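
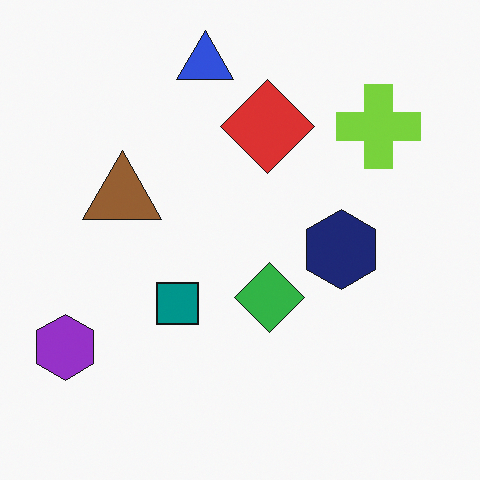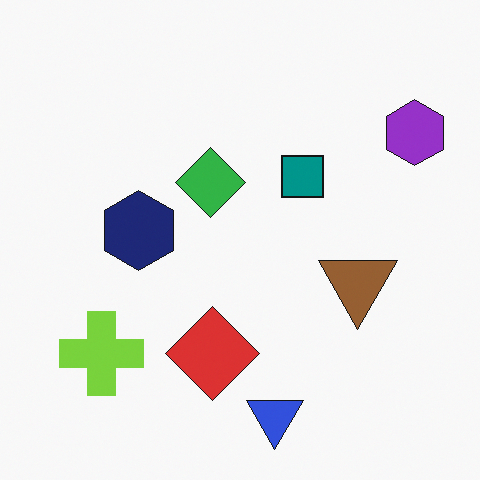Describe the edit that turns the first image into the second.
The transformation is: rotated 180°.

The purple hexagon sits in the bottom-left of the first image and the top-right of the second — consistent with a whole-image 180° rotation.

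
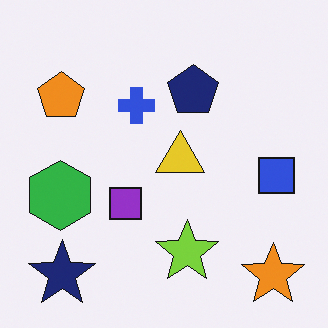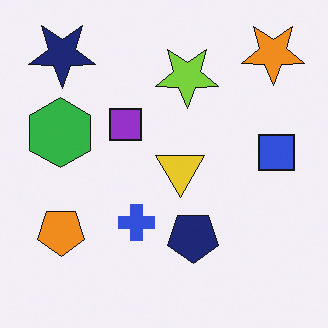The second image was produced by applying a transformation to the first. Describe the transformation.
The image was flipped vertically (top ↔ bottom).

The orange star is in the bottom-right of the first image and the top-right of the second — shapes on opposite sides of the horizontal midline have swapped in a mirror flip.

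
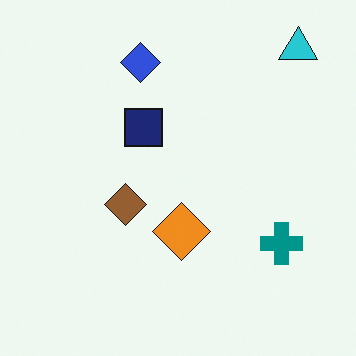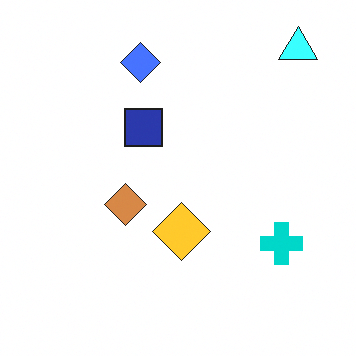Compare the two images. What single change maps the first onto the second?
The transformation is: brightened a lot.

Every pixel — background and shapes alike — is uniformly brightened.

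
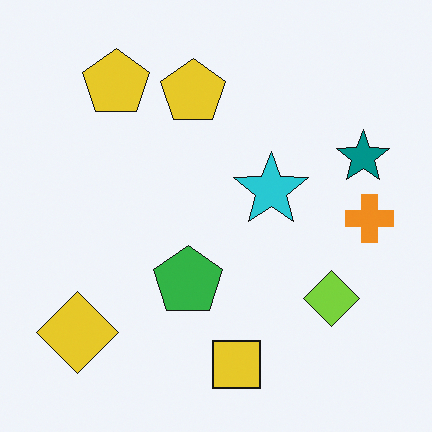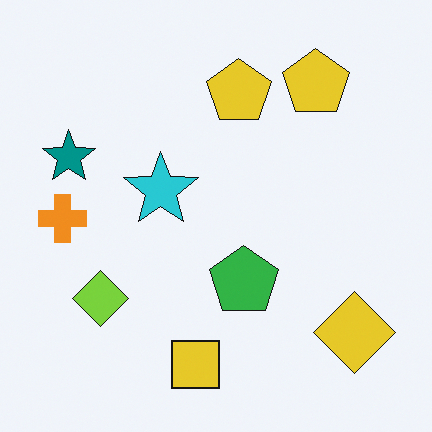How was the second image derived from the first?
The image was flipped horizontally (left ↔ right).

The orange cross is in the right of the first image and the left of the second — shapes on opposite sides of the vertical midline have swapped in a mirror flip.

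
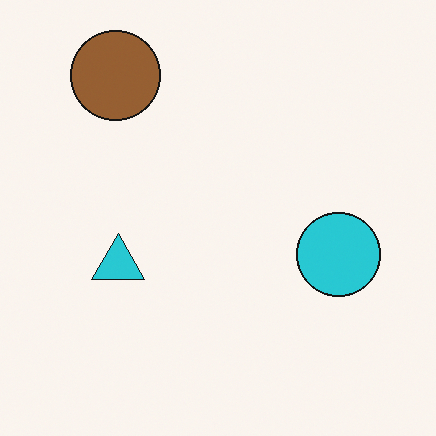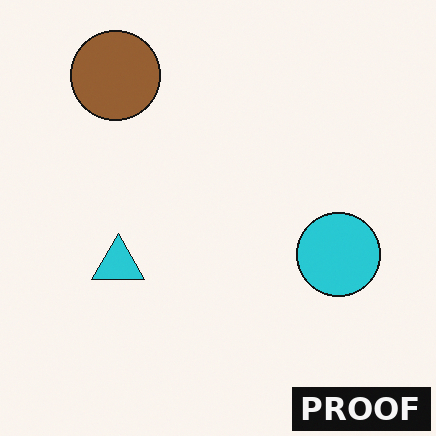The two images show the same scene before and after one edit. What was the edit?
The image was watermarked with the text "PROOF" in the lower-right corner.

A dark label reading "PROOF" appears in the lower-right corner.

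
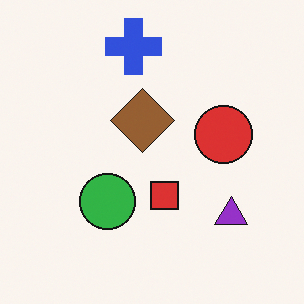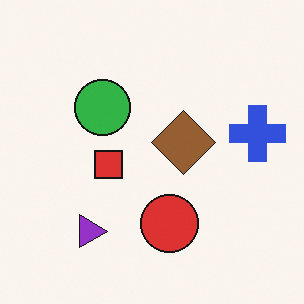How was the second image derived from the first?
It was rotated 90° clockwise.

The blue cross sits in the top of the first image and the right of the second — consistent with a whole-image 90° clockwise rotation.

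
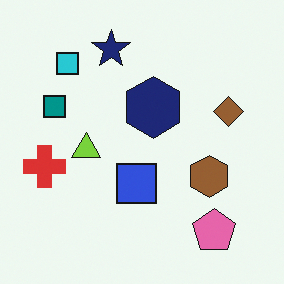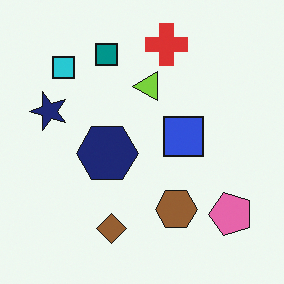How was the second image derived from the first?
The second image is the first transposed (reflected across the top-left ↔ bottom-right diagonal).

Shapes have swapped their row and column positions — what was in the top-right is now in the bottom-left — a diagonal reflection.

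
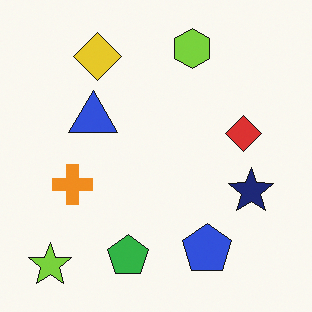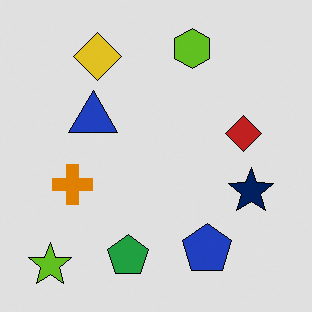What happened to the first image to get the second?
It was posterized to a reduced palette.

Each flat color has snapped to a coarser quantized level — most visibly, the near-white background has dropped to a flat grey.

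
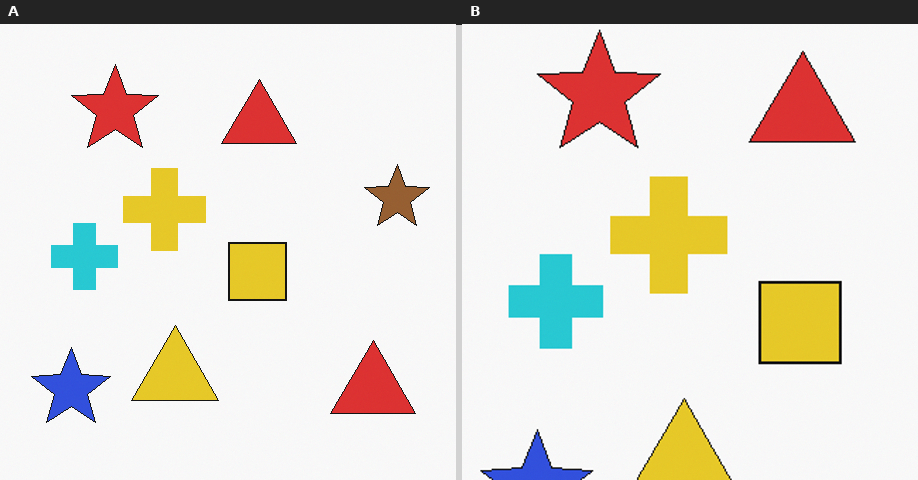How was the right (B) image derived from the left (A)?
This is the original image cropped slightly and scaled back up.

The visible shapes are larger and the field of view is narrower; shapes near the original edges may be partly or wholly outside the frame — a crop-and-rescale.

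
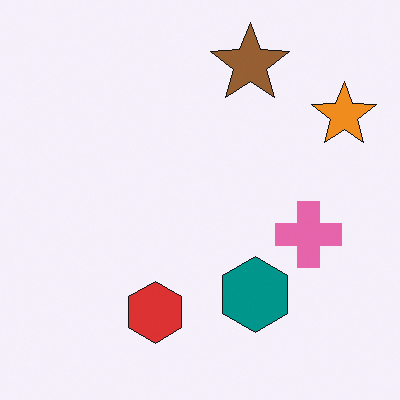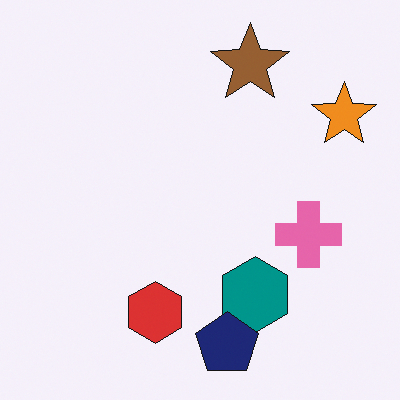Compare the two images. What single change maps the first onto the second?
The transformation is: overlaid with an additional navy pentagon.

A navy pentagon appears in the second image that is absent from the first.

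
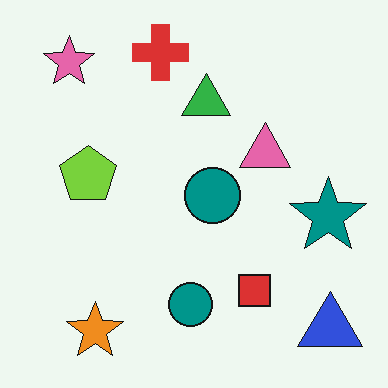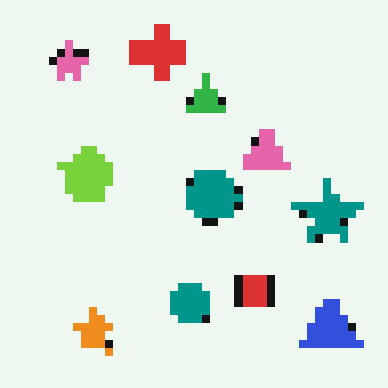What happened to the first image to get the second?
Pixelated into visible square blocks.

Shapes are reduced to large square blocks; fine edges and outlines are lost — a downscale-then-upscale (mosaic) effect.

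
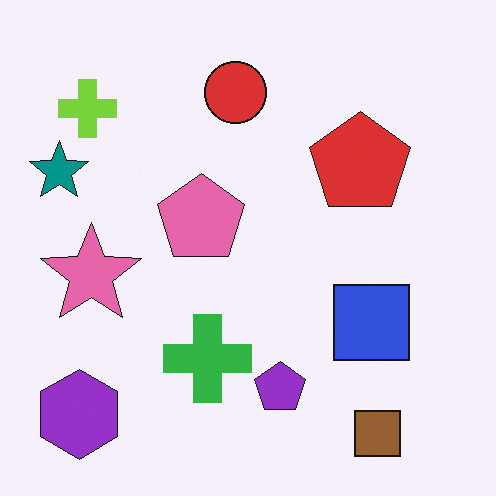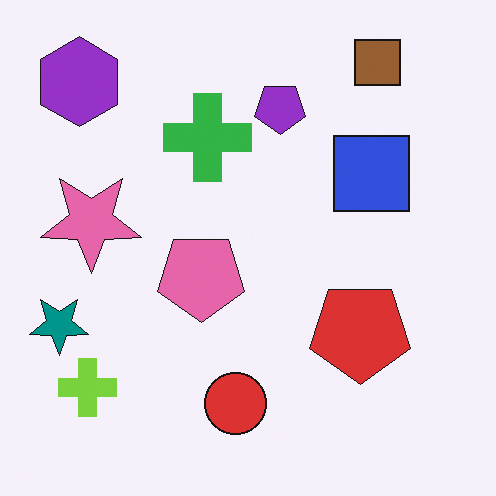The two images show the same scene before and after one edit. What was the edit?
It was flipped vertically (top ↔ bottom).

The brown square is in the bottom-right of the first image and the top-right of the second — shapes on opposite sides of the horizontal midline have swapped in a mirror flip.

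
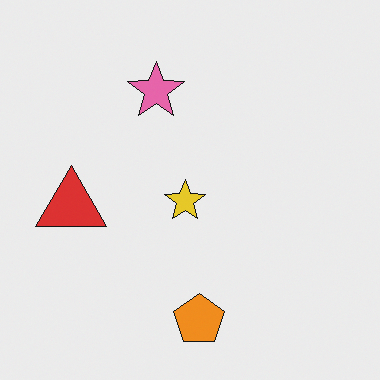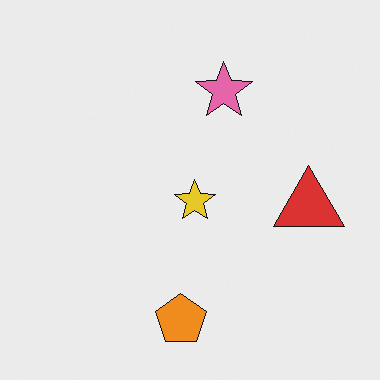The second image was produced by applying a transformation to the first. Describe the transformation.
The transformation is: flipped horizontally (left ↔ right).

The red triangle is in the left of the first image and the right of the second — shapes on opposite sides of the vertical midline have swapped in a mirror flip.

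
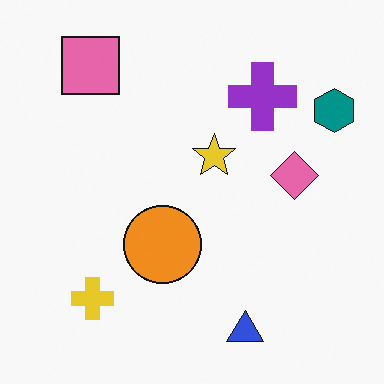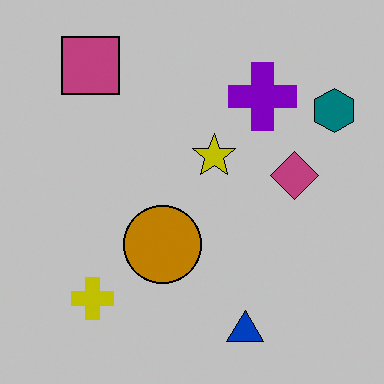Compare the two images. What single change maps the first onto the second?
The second image is the first heavily posterized to just a handful of flat colors.

Each flat color has snapped to a coarser quantized level — most visibly, the near-white background has dropped to a flat grey.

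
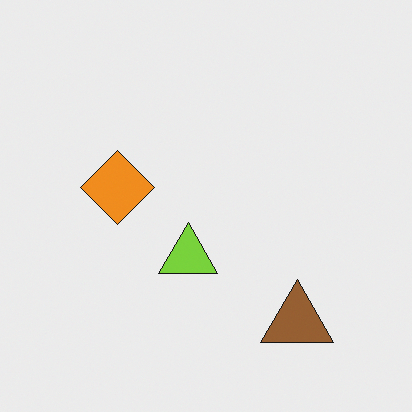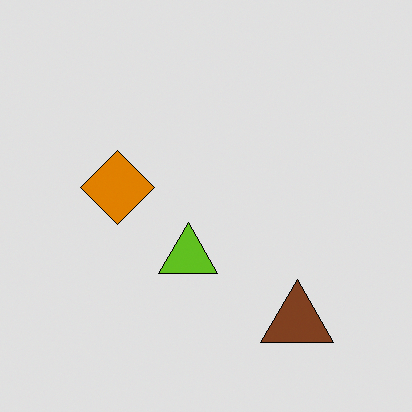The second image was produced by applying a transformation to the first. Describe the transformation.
This is the original image posterized to a reduced palette.

Each flat color has snapped to a coarser quantized level — most visibly, the near-white background has dropped to a flat grey.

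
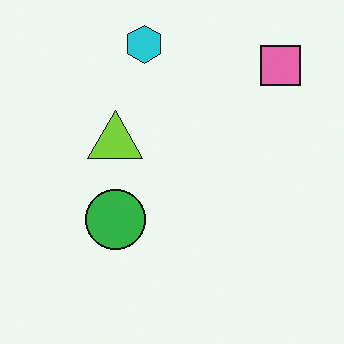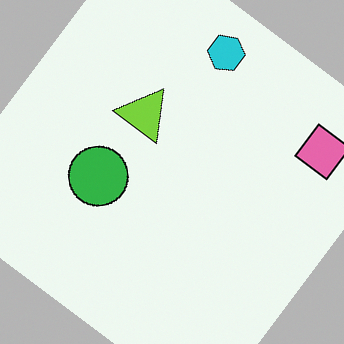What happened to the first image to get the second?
The transformation is: rotated clockwise by a large amount — several tens of degrees.

Every shape is tilted by the same angle and the image corners show triangular fill wedges — a whole-image rotation by a non-right angle.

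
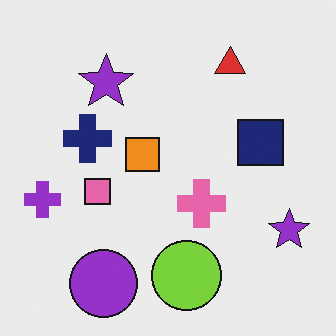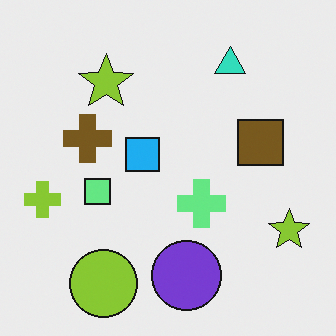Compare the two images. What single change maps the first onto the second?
Hue-shifted through roughly half the color wheel.

Every shape's color has rotated by the same amount around the hue wheel — a uniform hue shift.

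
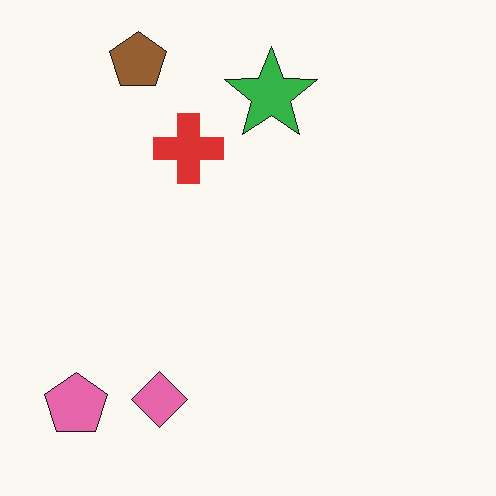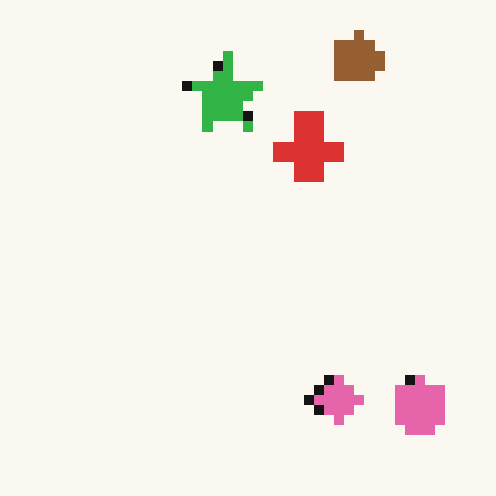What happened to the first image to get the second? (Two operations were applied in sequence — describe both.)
It was flipped horizontally (left ↔ right), then heavily pixelated into large blocks.

The pink pentagon is in the bottom-left of the first image and the bottom-right of the second — shapes on opposite sides of the vertical midline have swapped in a mirror flip. Shapes are reduced to large square blocks; fine edges and outlines are lost — a downscale-then-upscale (mosaic) effect.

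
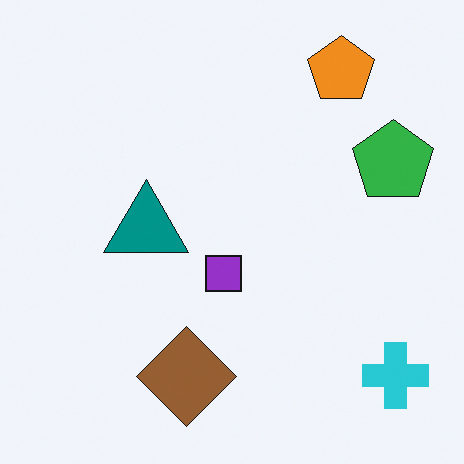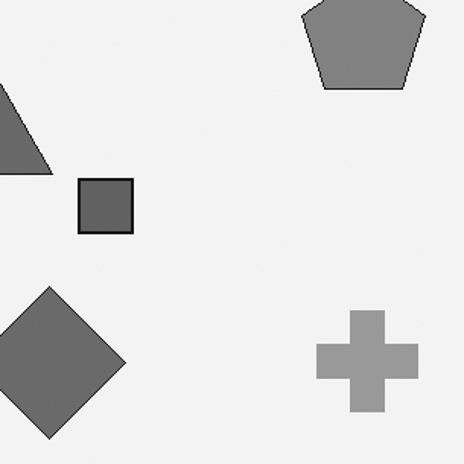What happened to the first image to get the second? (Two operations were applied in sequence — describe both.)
This is the original image converted to grayscale, then cropped to a modestly smaller region and rescaled.

All color is removed — every shape is now a shade of grey. The visible shapes are larger and the field of view is narrower; shapes near the original edges may be partly or wholly outside the frame — a crop-and-rescale.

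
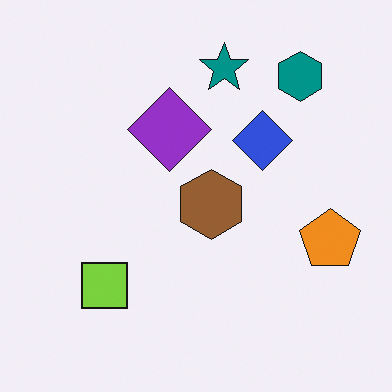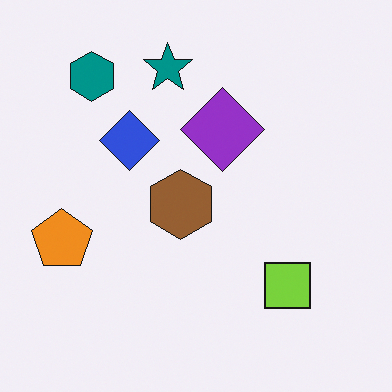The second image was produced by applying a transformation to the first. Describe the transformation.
It was flipped horizontally (left ↔ right).

The orange pentagon is in the right of the first image and the left of the second — shapes on opposite sides of the vertical midline have swapped in a mirror flip.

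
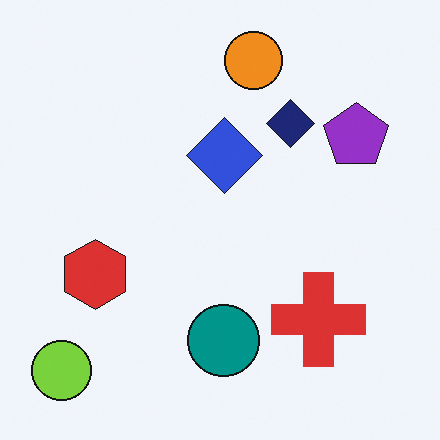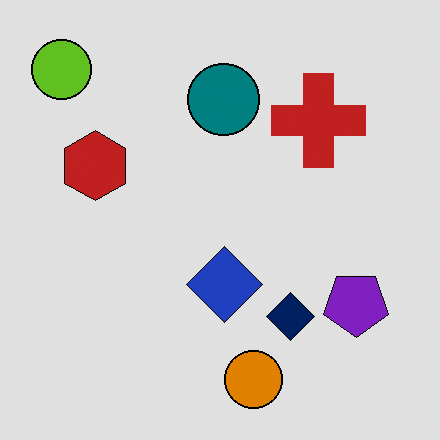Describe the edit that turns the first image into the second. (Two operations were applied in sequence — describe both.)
It was posterized to a reduced palette, then flipped vertically (top ↔ bottom).

Each flat color has snapped to a coarser quantized level — most visibly, the near-white background has dropped to a flat grey. The orange circle is in the top of the first image and the bottom of the second — shapes on opposite sides of the horizontal midline have swapped in a mirror flip.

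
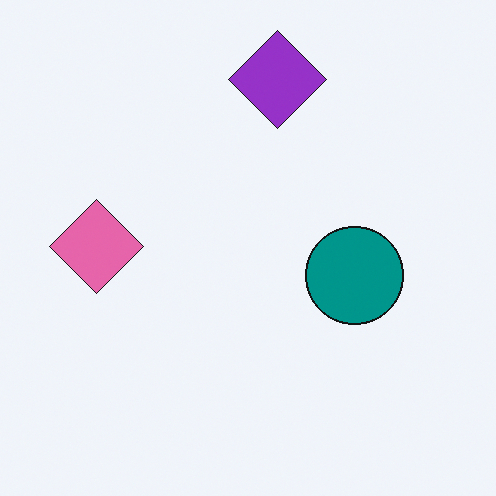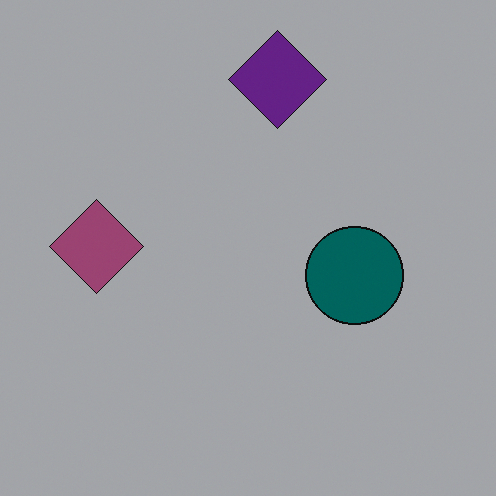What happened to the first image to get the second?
The image was darkened a lot.

Every pixel — background and shapes alike — is uniformly darkened.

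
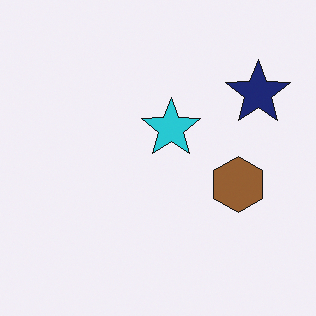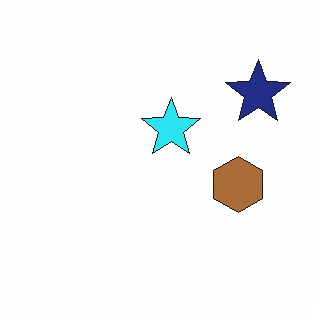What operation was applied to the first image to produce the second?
The second image is the first brightened a little.

Every pixel — background and shapes alike — is uniformly brightened.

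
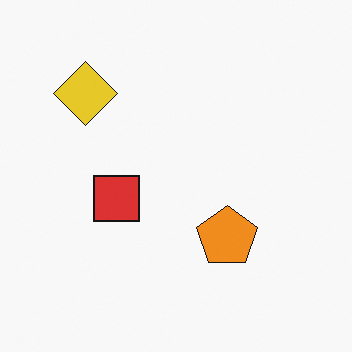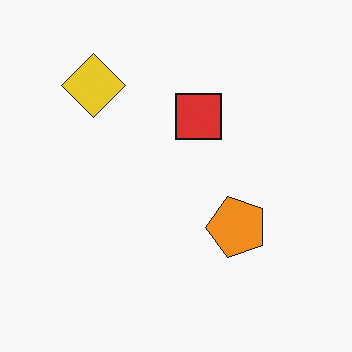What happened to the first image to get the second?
Transposed (reflected across the top-left ↔ bottom-right diagonal).

Shapes have swapped their row and column positions — what was in the top-right is now in the bottom-left — a diagonal reflection.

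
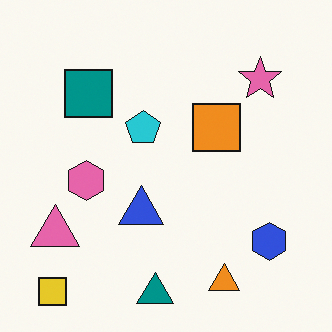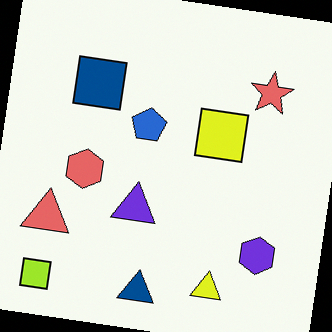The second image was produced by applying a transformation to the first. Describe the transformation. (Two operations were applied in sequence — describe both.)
The transformation is: hue-shifted slightly, then rotated clockwise by a slight angle.

Every shape's color has rotated by the same amount around the hue wheel — a uniform hue shift. Every shape is tilted by the same angle and the image corners show triangular fill wedges — a whole-image rotation by a non-right angle.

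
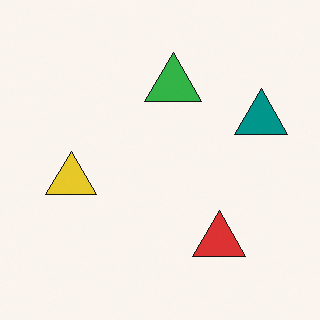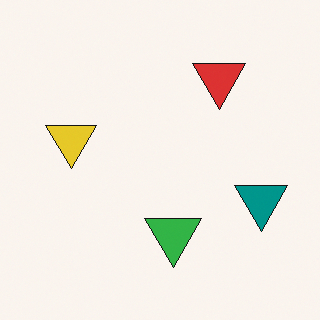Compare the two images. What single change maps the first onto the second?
Flipped vertically (top ↔ bottom).

The red triangle is in the bottom-right of the first image and the top-right of the second — shapes on opposite sides of the horizontal midline have swapped in a mirror flip.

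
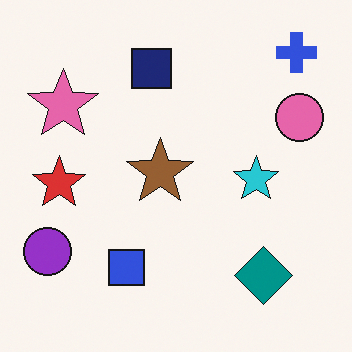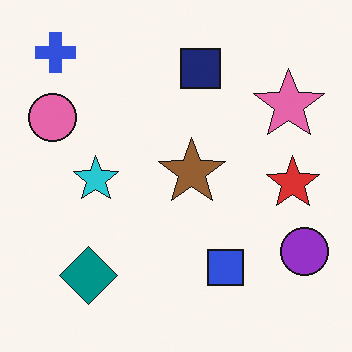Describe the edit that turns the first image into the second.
The image was flipped horizontally (left ↔ right).

The purple circle is in the bottom-left of the first image and the bottom-right of the second — shapes on opposite sides of the vertical midline have swapped in a mirror flip.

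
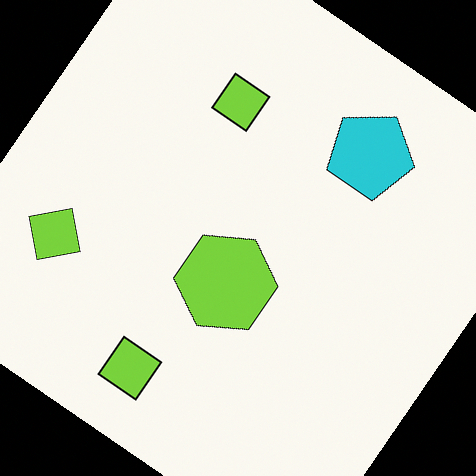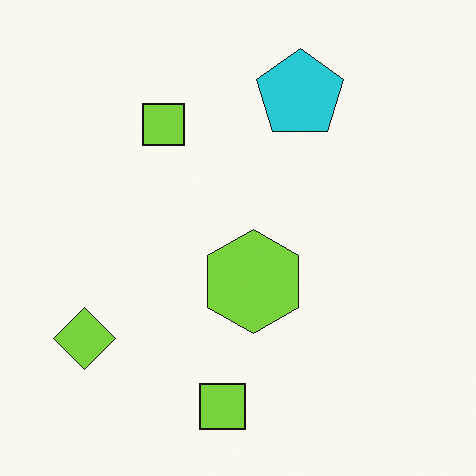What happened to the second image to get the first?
It was rotated clockwise by a large amount — several tens of degrees.

Every shape is tilted by the same angle and the image corners show triangular fill wedges — a whole-image rotation by a non-right angle.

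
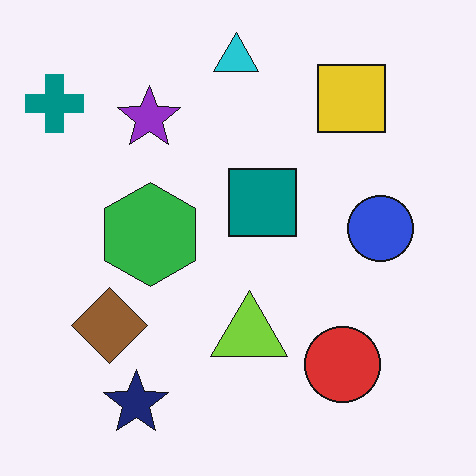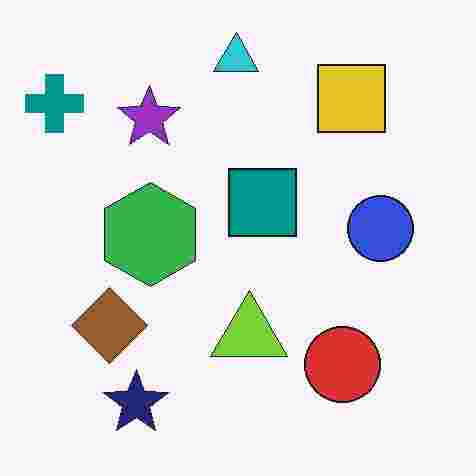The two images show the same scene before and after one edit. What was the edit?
Degraded with heavy JPEG compression.

Blocky 8×8 compression artifacts appear around shape edges and the flat background shows ringing — characteristic JPEG degradation.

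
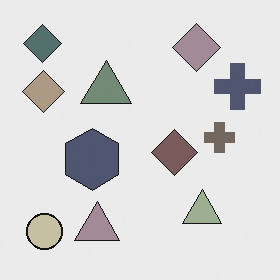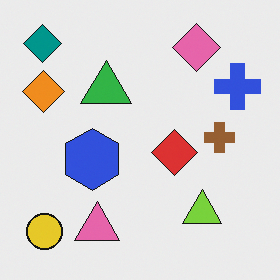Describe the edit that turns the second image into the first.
The image was made much more muted (saturation change).

All colors are more muted and greyish — a global saturation change.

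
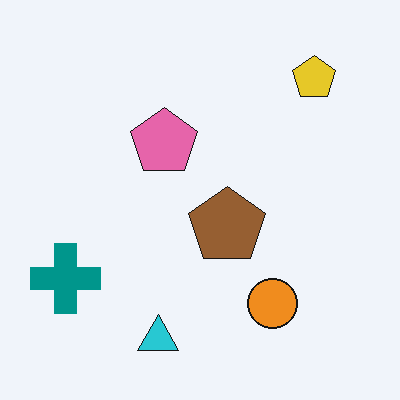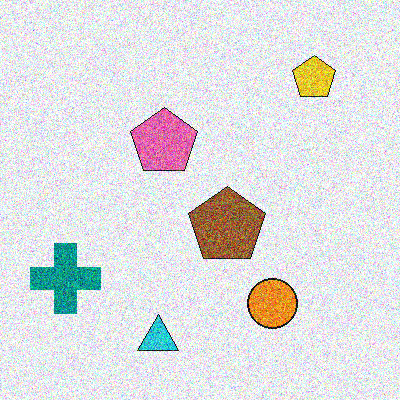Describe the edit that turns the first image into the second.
This is the original image degraded with heavy additive noise.

Random speckle covers the whole image, including the flat background.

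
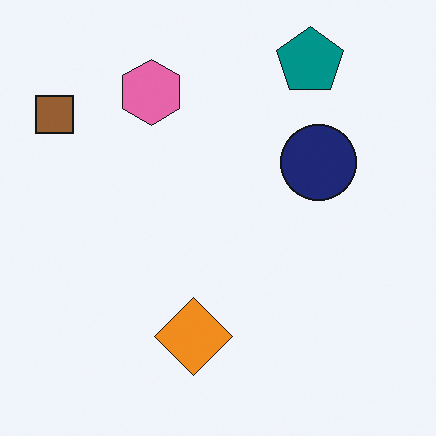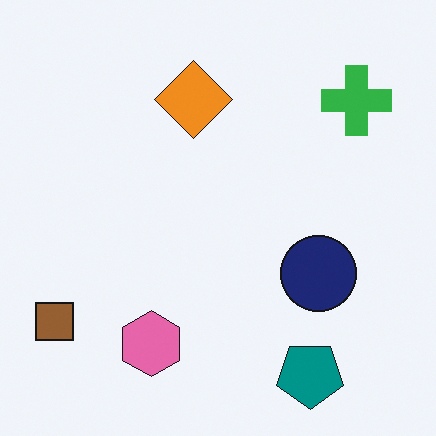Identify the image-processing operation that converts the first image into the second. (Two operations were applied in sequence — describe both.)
The image was flipped vertically (top ↔ bottom), then overlaid with an additional green cross.

The teal pentagon is in the top-right of the first image and the bottom-right of the second — shapes on opposite sides of the horizontal midline have swapped in a mirror flip. A green cross appears in the second image that is absent from the first.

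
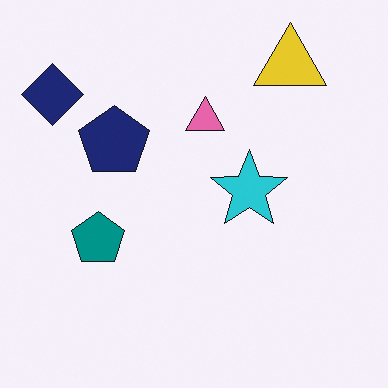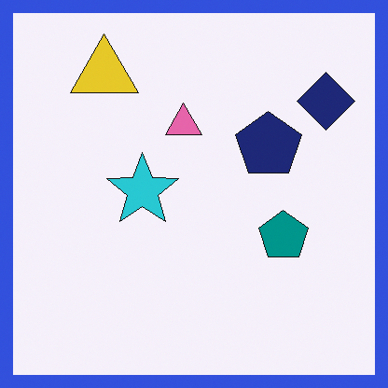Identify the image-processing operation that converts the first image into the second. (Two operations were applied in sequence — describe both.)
The image was flipped horizontally (left ↔ right), then framed with a blue border.

The navy diamond is in the top-left of the first image and the top-right of the second — shapes on opposite sides of the vertical midline have swapped in a mirror flip. A solid blue frame runs around the edge of the second image, with the content slightly shrunk inside it.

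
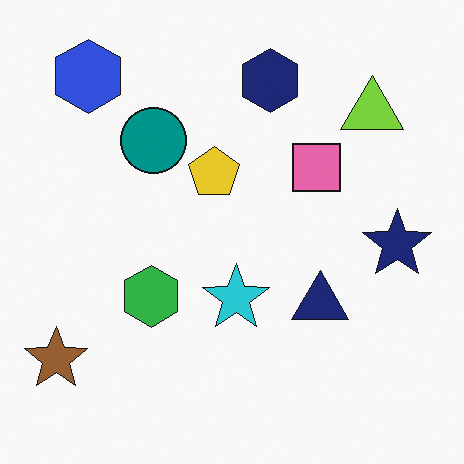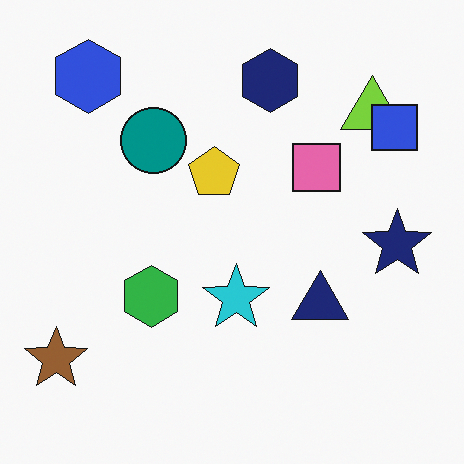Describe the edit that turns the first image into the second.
The transformation is: overlaid with an additional blue square.

A blue square appears in the second image that is absent from the first.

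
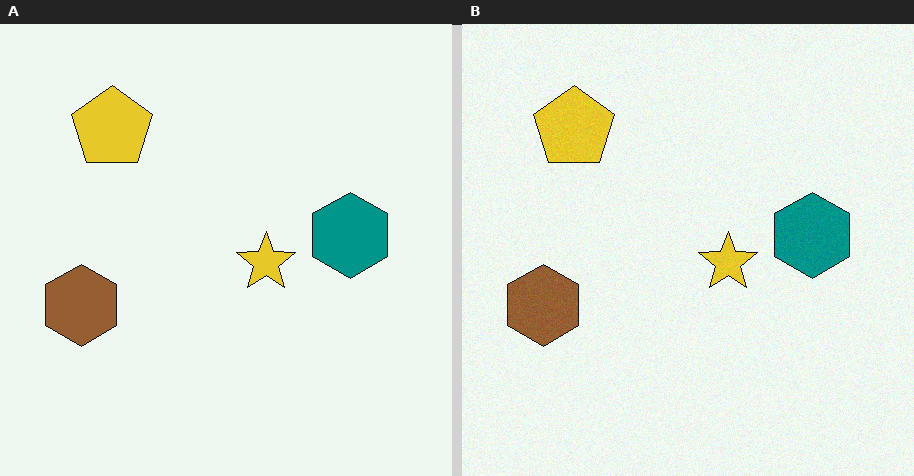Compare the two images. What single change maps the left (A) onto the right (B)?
The transformation is: degraded with light additive noise.

Random speckle covers the whole image, including the flat background.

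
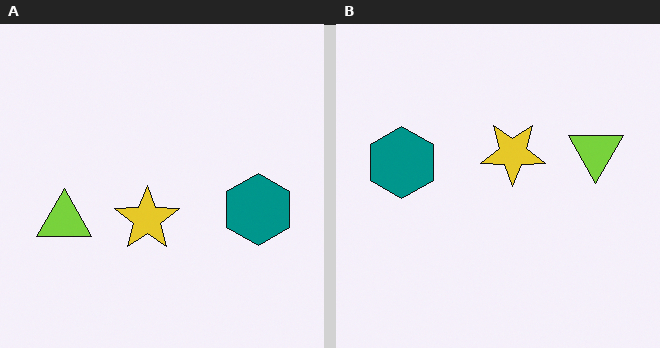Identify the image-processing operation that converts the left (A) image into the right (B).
The image was rotated 180°.

The lime triangle sits in the left of the left (A) image and the right of the right (B) — consistent with a whole-image 180° rotation.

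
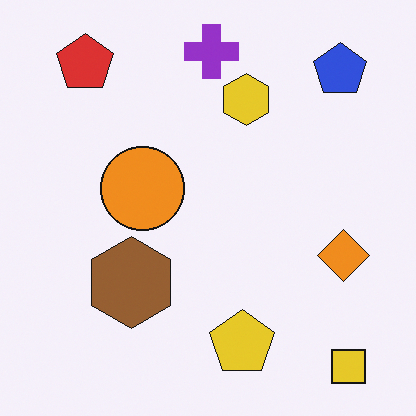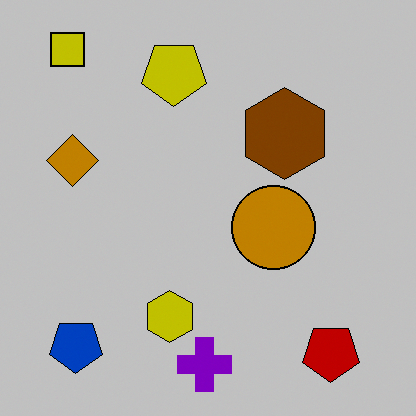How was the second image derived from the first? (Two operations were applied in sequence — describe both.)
The image was aggressively posterized, then rotated 180°.

Each flat color has snapped to a coarser quantized level — most visibly, the near-white background has dropped to a flat grey. The yellow square sits in the bottom-right of the first image and the top-left of the second — consistent with a whole-image 180° rotation.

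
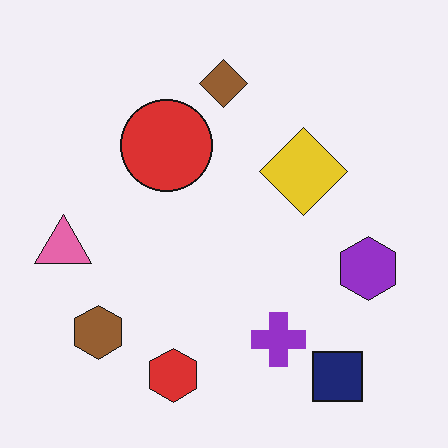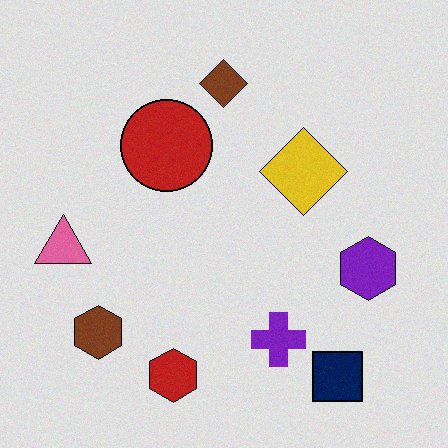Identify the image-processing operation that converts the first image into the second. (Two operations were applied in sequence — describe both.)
This is the original image moderately posterized, then degraded with subtle gaussian noise.

Each flat color has snapped to a coarser quantized level — most visibly, the near-white background has dropped to a flat grey. Random speckle covers the whole image, including the flat background.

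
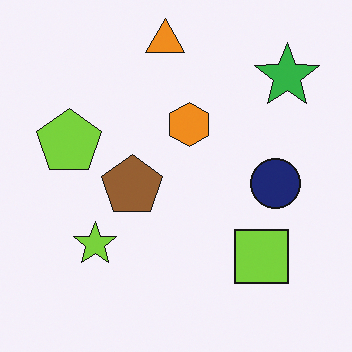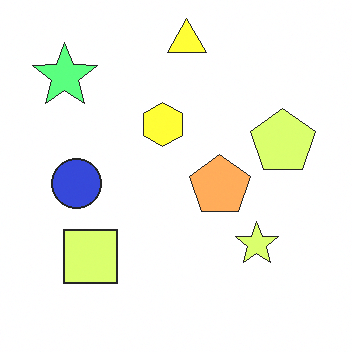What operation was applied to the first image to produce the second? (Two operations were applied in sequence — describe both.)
Noticeably brightened, then flipped horizontally (left ↔ right).

Every pixel — background and shapes alike — is uniformly brightened. The green star is in the top-right of the first image and the top-left of the second — shapes on opposite sides of the vertical midline have swapped in a mirror flip.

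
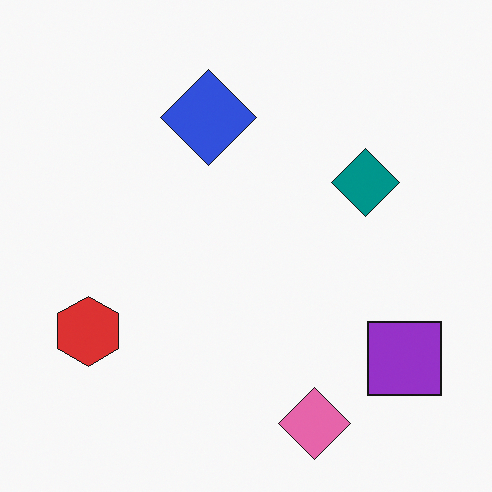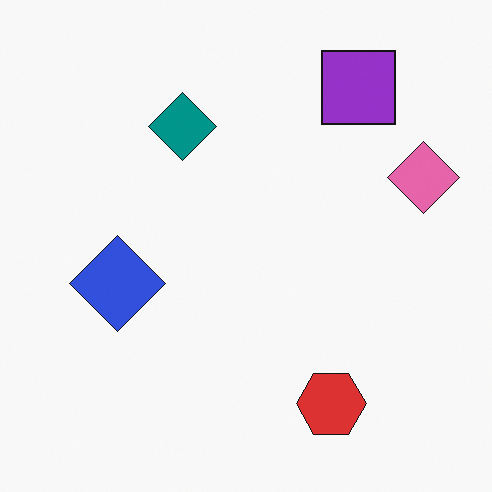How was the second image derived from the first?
It was rotated 90° counter-clockwise.

The purple square sits in the bottom-right of the first image and the top-right of the second — consistent with a whole-image 90° counter-clockwise rotation.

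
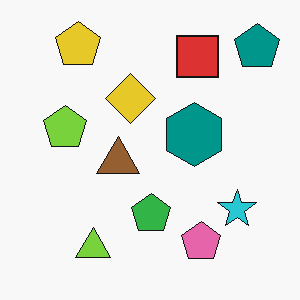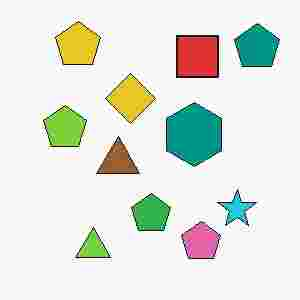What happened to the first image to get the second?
Degraded with heavy JPEG compression.

Blocky 8×8 compression artifacts appear around shape edges and the flat background shows ringing — characteristic JPEG degradation.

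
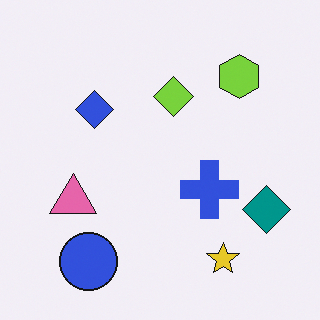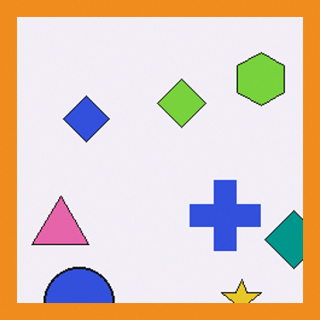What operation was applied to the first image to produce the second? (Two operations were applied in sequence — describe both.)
The transformation is: cropped slightly and scaled back up, then framed with a orange border.

The visible shapes are larger and the field of view is narrower; shapes near the original edges may be partly or wholly outside the frame — a crop-and-rescale. A solid orange frame runs around the edge of the second image, with the content slightly shrunk inside it.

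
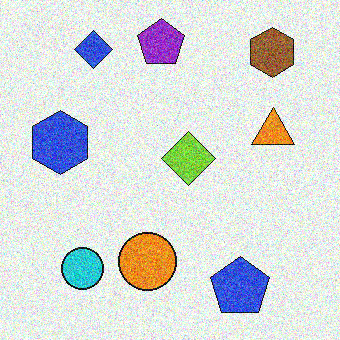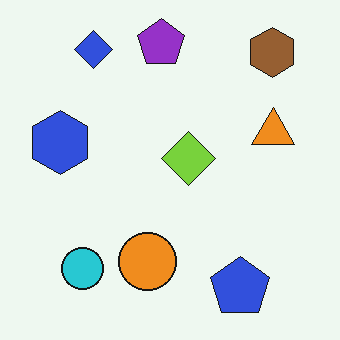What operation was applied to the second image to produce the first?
The transformation is: degraded with heavy additive noise.

Random speckle covers the whole image, including the flat background.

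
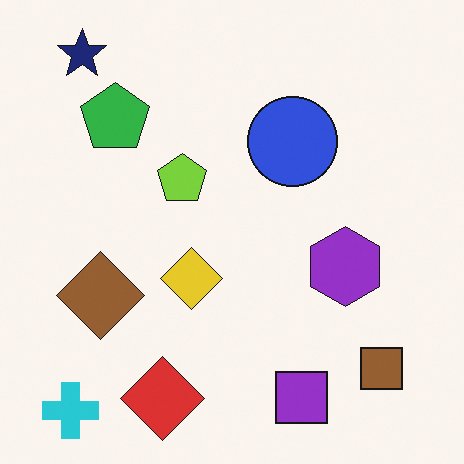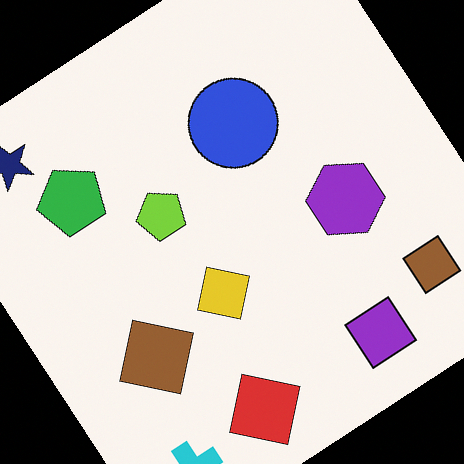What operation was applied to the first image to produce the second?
The image was rotated counter-clockwise by a large amount — several tens of degrees.

Every shape is tilted by the same angle and the image corners show triangular fill wedges — a whole-image rotation by a non-right angle.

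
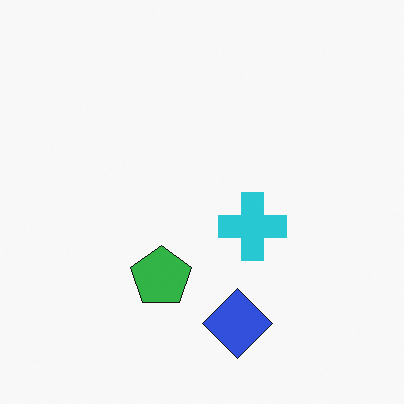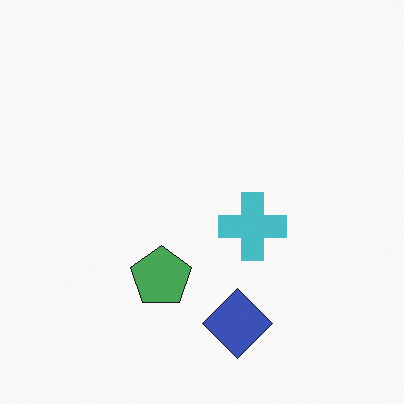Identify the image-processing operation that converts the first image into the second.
This is the original image slightly desaturated.

All colors are more muted and greyish — a global saturation change.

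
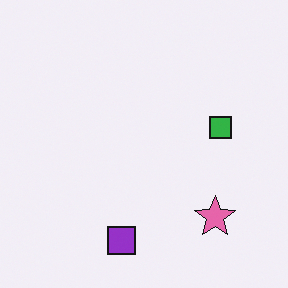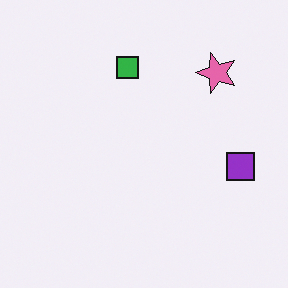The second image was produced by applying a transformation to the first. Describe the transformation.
The second image is the first rotated 90° counter-clockwise.

The pink star sits in the bottom-right of the first image and the top-right of the second — consistent with a whole-image 90° counter-clockwise rotation.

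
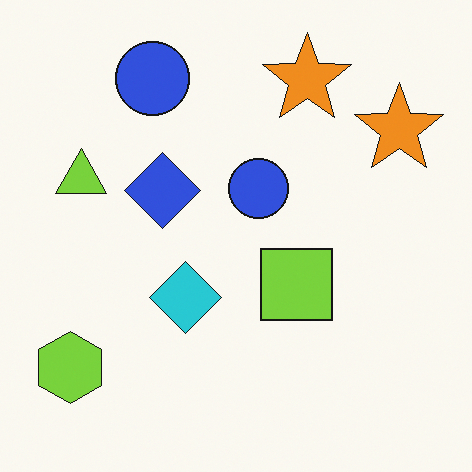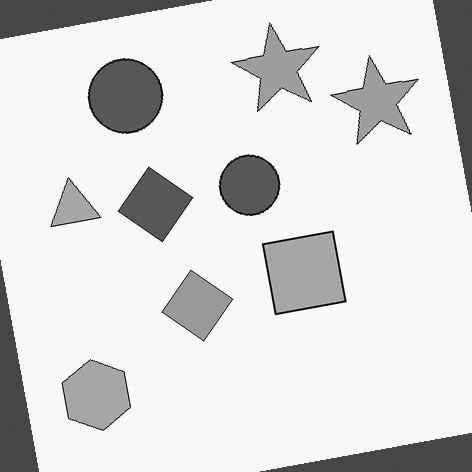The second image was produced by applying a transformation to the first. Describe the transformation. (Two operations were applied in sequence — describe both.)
This is the original image converted to grayscale, then rotated counter-clockwise by a few degrees.

All color is removed — every shape is now a shade of grey. Every shape is tilted by the same angle and the image corners show triangular fill wedges — a whole-image rotation by a non-right angle.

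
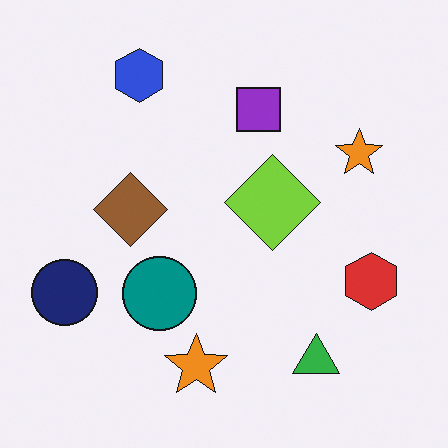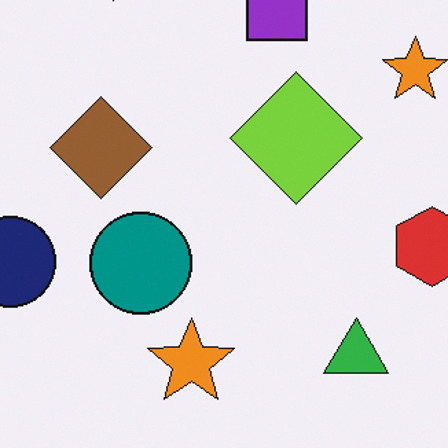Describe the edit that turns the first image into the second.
The second image is the first cropped to a modestly smaller region and rescaled.

The visible shapes are larger and the field of view is narrower; shapes near the original edges may be partly or wholly outside the frame — a crop-and-rescale.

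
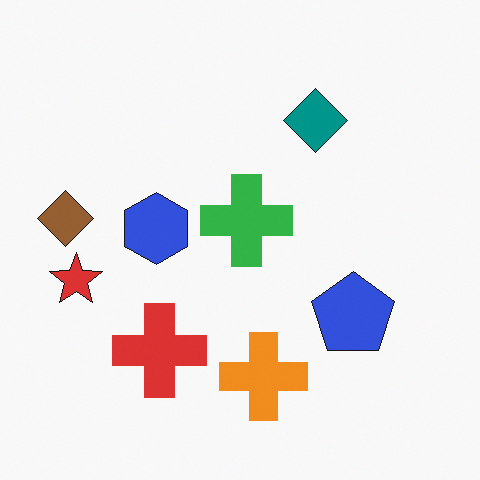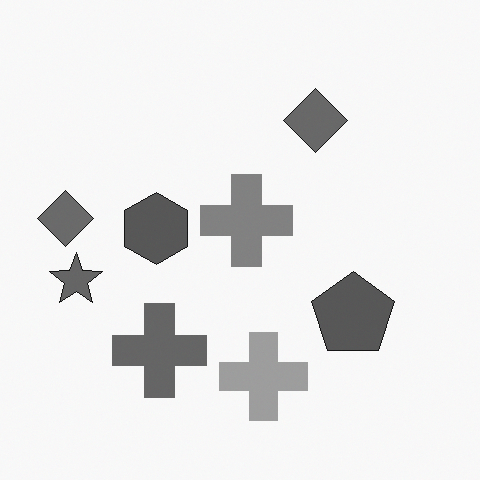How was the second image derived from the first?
The image was converted to grayscale.

All color is removed — every shape is now a shade of grey.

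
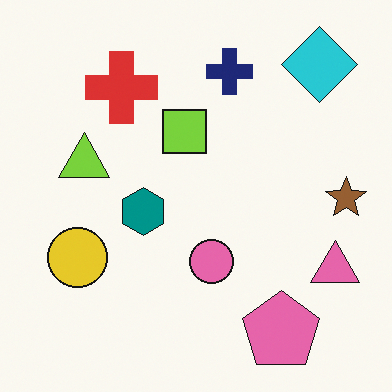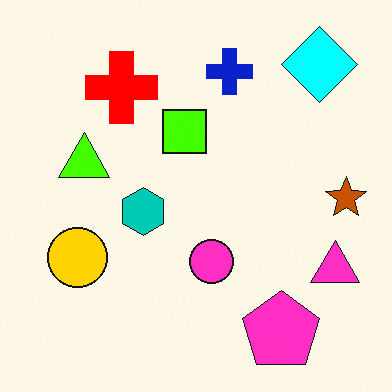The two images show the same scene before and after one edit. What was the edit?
The image was made much more vivid (saturation change).

All colors are more vivid — a global saturation change.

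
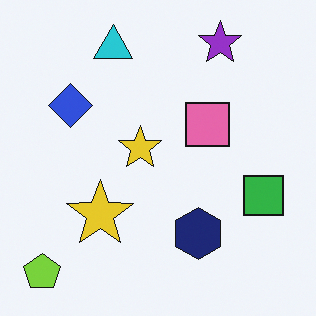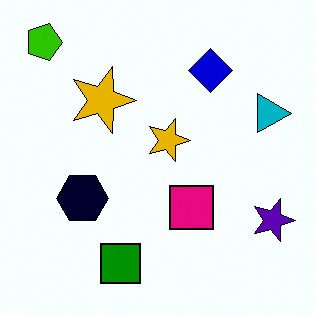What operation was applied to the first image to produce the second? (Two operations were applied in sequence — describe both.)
Boosted in contrast, then rotated 90° clockwise.

Tones are pushed away from mid-grey across the whole image — a global contrast change. The lime pentagon sits in the bottom-left of the first image and the top-left of the second — consistent with a whole-image 90° clockwise rotation.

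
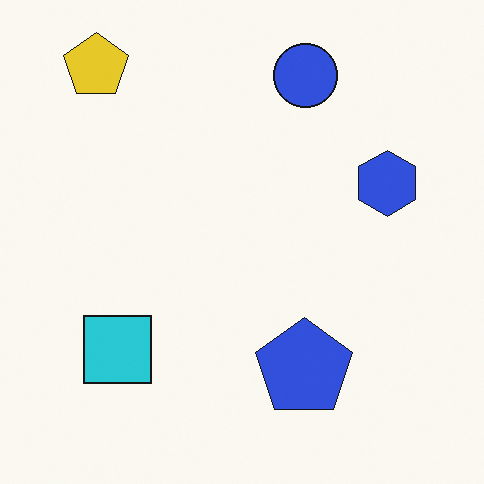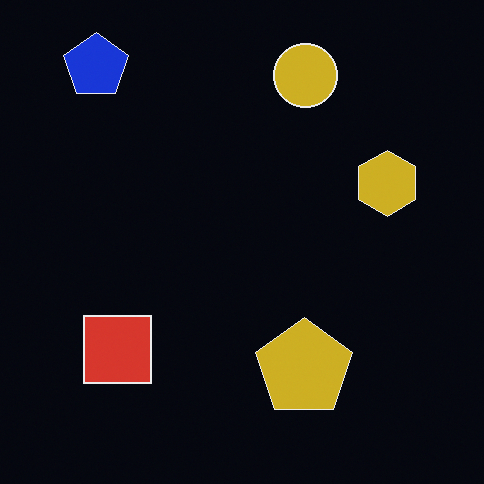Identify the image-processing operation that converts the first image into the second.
The transformation is: color-inverted (negative).

The light background has become dark and every shape's color is its complement — a photographic negative.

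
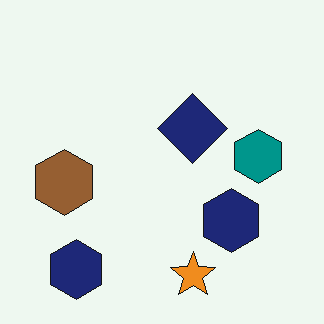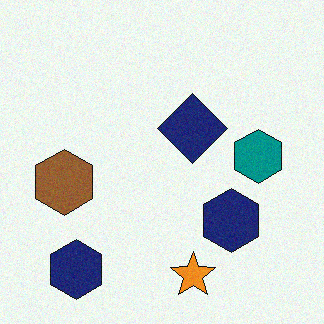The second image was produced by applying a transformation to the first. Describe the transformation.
The second image is the first degraded with light additive noise.

Random speckle covers the whole image, including the flat background.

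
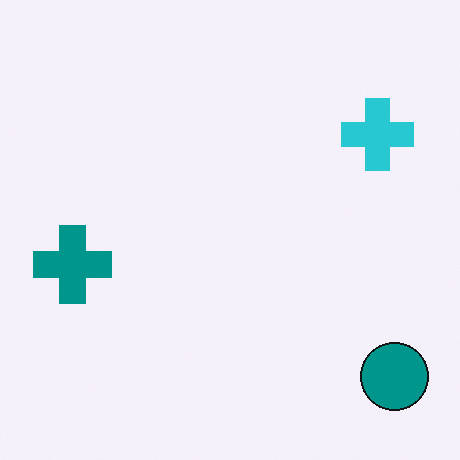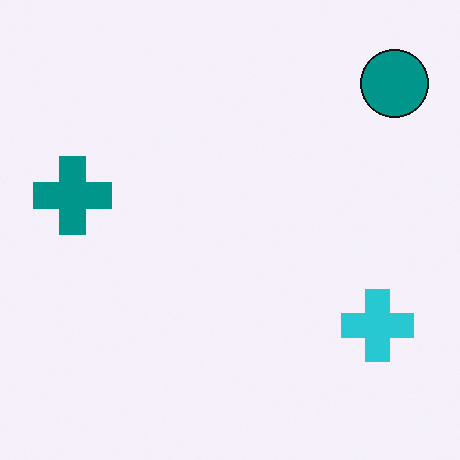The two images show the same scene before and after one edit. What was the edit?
The second image is the first flipped vertically (top ↔ bottom).

The teal circle is in the bottom-right of the first image and the top-right of the second — shapes on opposite sides of the horizontal midline have swapped in a mirror flip.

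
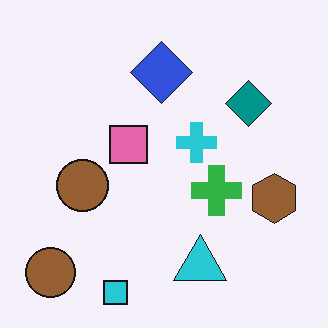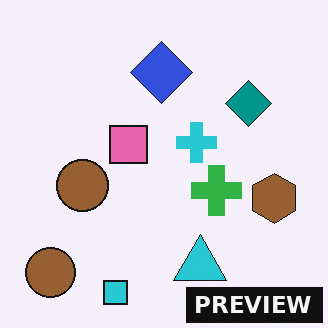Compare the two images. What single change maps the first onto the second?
It was watermarked with the text "PREVIEW" in the lower-right corner.

A dark label reading "PREVIEW" appears in the lower-right corner.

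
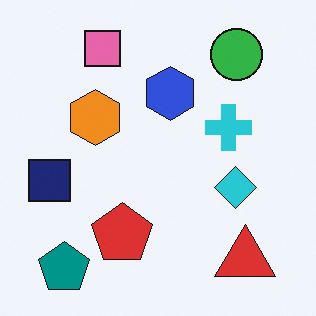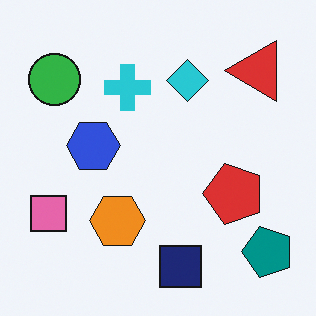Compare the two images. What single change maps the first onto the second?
The second image is the first rotated 90° counter-clockwise.

The teal pentagon sits in the bottom-left of the first image and the bottom-right of the second — consistent with a whole-image 90° counter-clockwise rotation.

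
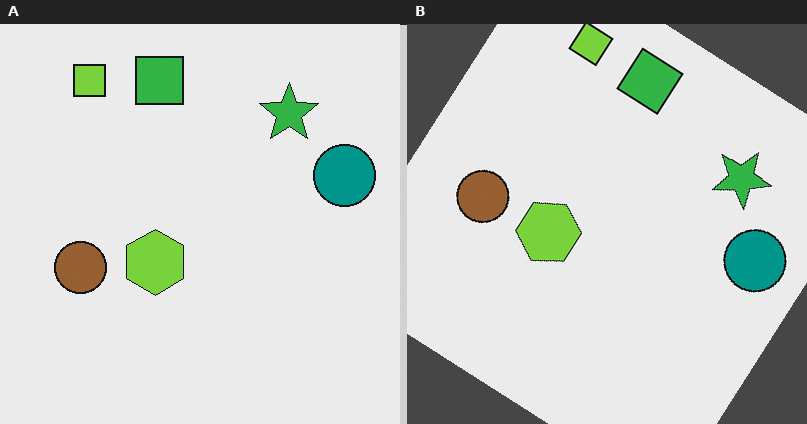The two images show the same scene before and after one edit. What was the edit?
The image was rotated clockwise by a large amount — several tens of degrees.

Every shape is tilted by the same angle and the image corners show triangular fill wedges — a whole-image rotation by a non-right angle.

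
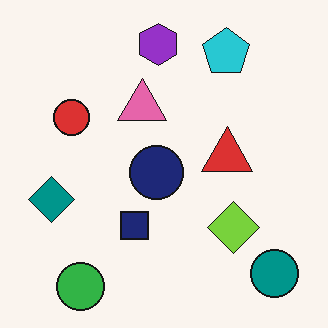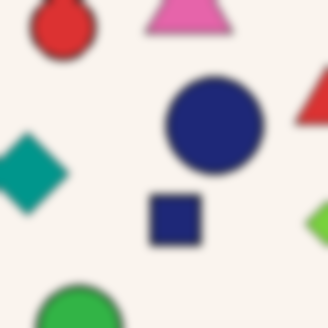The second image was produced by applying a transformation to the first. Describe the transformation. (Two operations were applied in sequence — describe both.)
Cropped tightly and scaled back up, then noticeably gaussian-blurred.

The visible shapes are larger and the field of view is narrower; shapes near the original edges may be partly or wholly outside the frame — a crop-and-rescale. Shape edges and outlines are uniformly softened across the whole image.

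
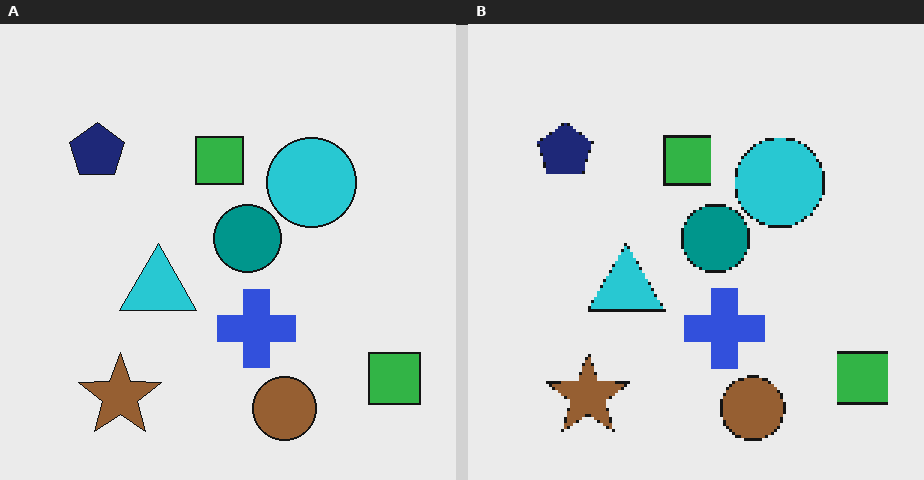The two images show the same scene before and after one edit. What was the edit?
The transformation is: lightly pixelated (a mild mosaic effect).

Shapes are reduced to large square blocks; fine edges and outlines are lost — a downscale-then-upscale (mosaic) effect.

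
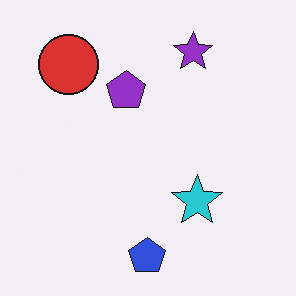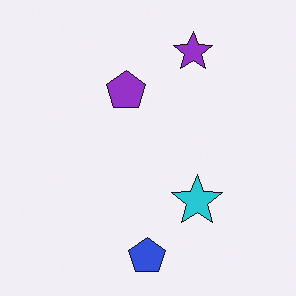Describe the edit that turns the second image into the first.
The image was overlaid with an additional red circle.

A red circle appears in the first image that is absent from the second.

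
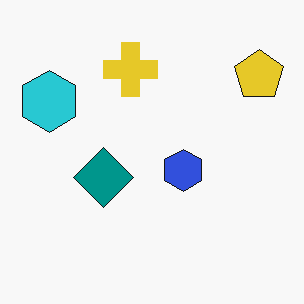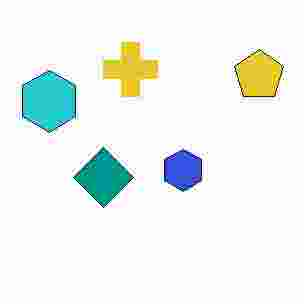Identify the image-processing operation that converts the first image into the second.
This is the original image degraded with heavy JPEG compression.

Blocky 8×8 compression artifacts appear around shape edges and the flat background shows ringing — characteristic JPEG degradation.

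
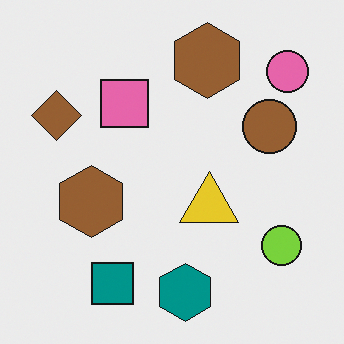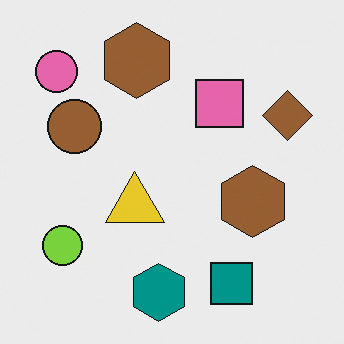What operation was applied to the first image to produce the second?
The second image is the first flipped horizontally (left ↔ right).

The brown diamond is in the left of the first image and the right of the second — shapes on opposite sides of the vertical midline have swapped in a mirror flip.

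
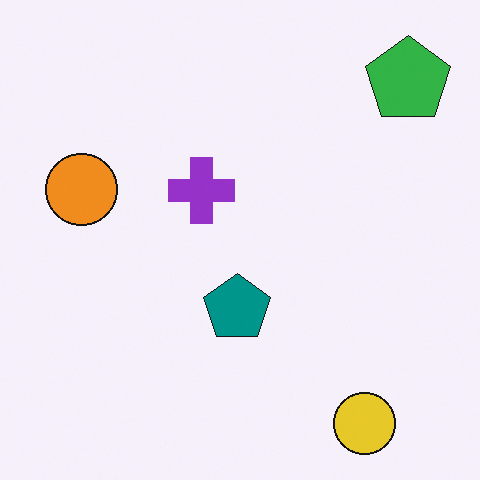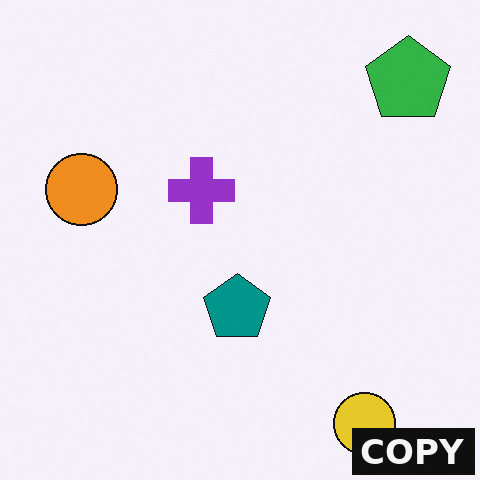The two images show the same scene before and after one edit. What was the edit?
Watermarked with the text "COPY" in the lower-right corner.

A dark label reading "COPY" appears in the lower-right corner.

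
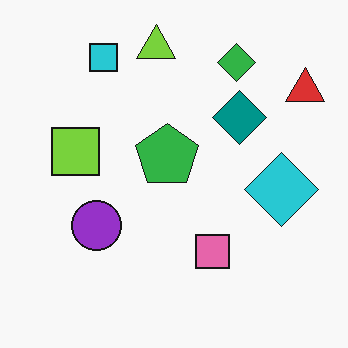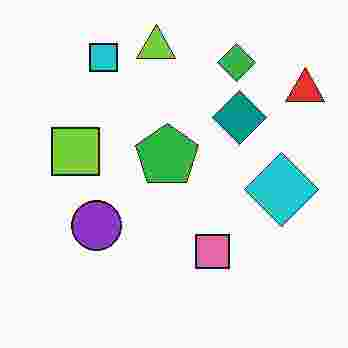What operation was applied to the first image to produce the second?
The second image is the first heavily JPEG-compressed with obvious blocking artifacts.

Blocky 8×8 compression artifacts appear around shape edges and the flat background shows ringing — characteristic JPEG degradation.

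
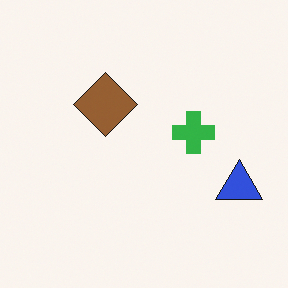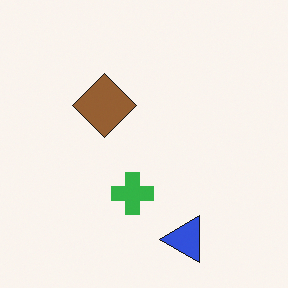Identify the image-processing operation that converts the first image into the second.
The second image is the first transposed (reflected across the top-left ↔ bottom-right diagonal).

Shapes have swapped their row and column positions — what was in the top-right is now in the bottom-left — a diagonal reflection.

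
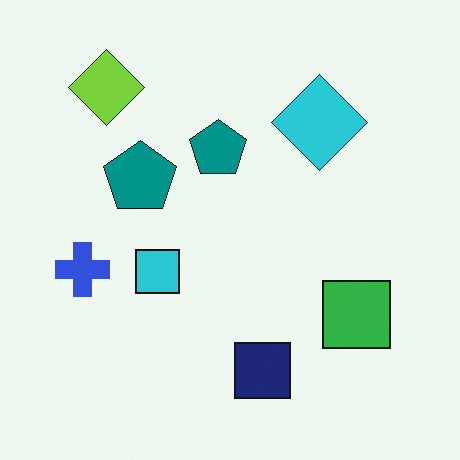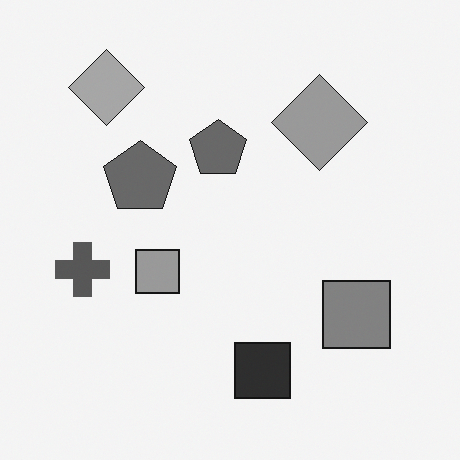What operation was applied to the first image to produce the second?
Converted to grayscale.

All color is removed — every shape is now a shade of grey.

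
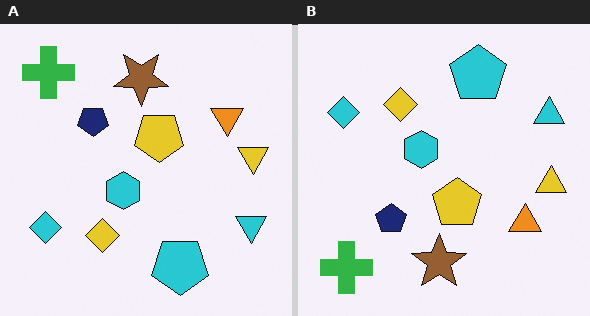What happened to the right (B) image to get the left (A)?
This is the original image flipped vertically (top ↔ bottom).

The green cross is in the bottom-left of the right (B) image and the top-left of the left (A) — shapes on opposite sides of the horizontal midline have swapped in a mirror flip.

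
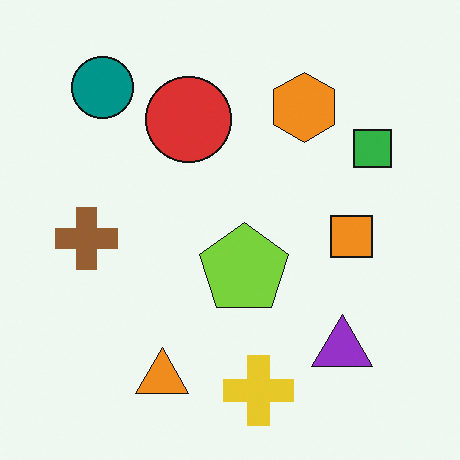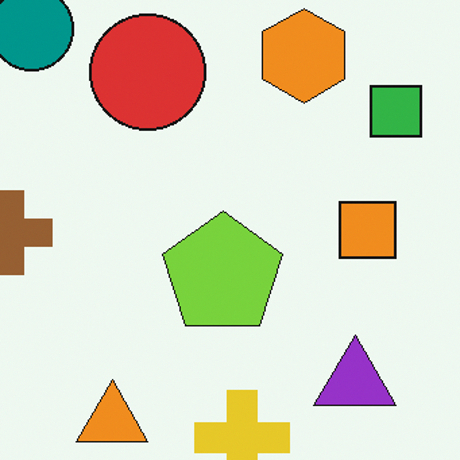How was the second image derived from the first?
This is the original image cropped to a modestly smaller region and rescaled.

The visible shapes are larger and the field of view is narrower; shapes near the original edges may be partly or wholly outside the frame — a crop-and-rescale.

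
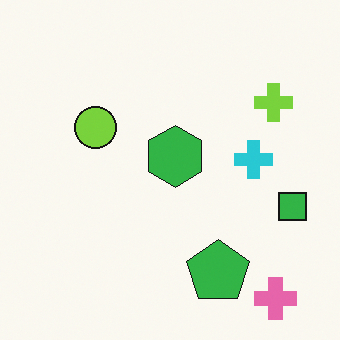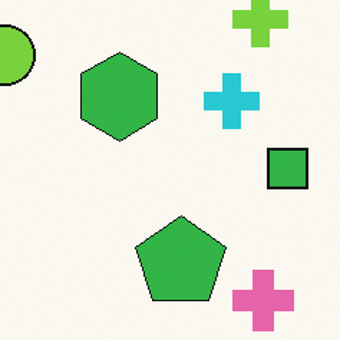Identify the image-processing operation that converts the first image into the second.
This is the original image cropped slightly and scaled back up.

The visible shapes are larger and the field of view is narrower; shapes near the original edges may be partly or wholly outside the frame — a crop-and-rescale.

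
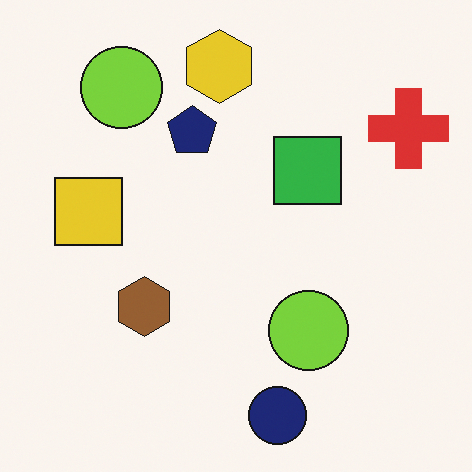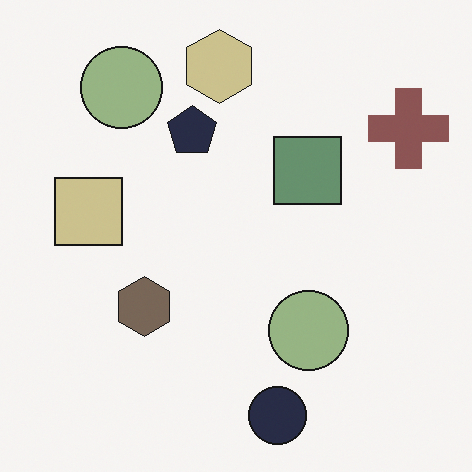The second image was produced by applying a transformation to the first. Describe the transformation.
This is the original image heavily desaturated.

All colors are more muted and greyish — a global saturation change.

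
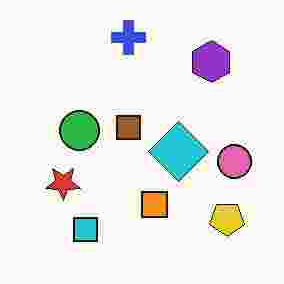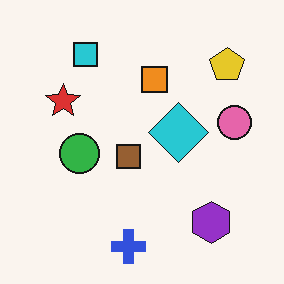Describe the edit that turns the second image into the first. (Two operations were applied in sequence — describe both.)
This is the original image degraded with heavy JPEG compression, then flipped vertically (top ↔ bottom).

Blocky 8×8 compression artifacts appear around shape edges and the flat background shows ringing — characteristic JPEG degradation. The blue cross is in the bottom of the second image and the top of the first — shapes on opposite sides of the horizontal midline have swapped in a mirror flip.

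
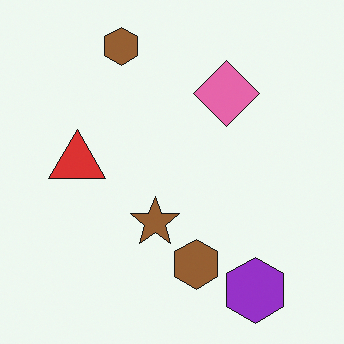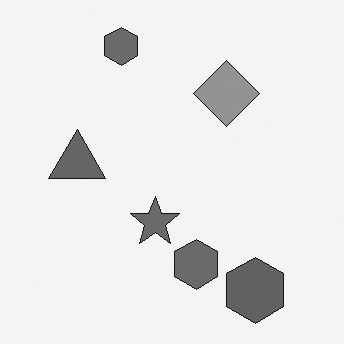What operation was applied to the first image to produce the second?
It was converted to grayscale.

All color is removed — every shape is now a shade of grey.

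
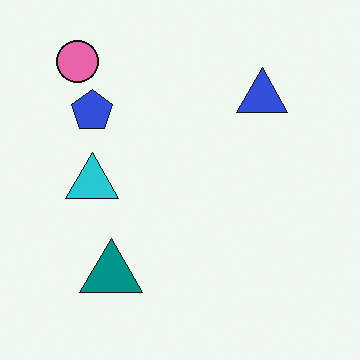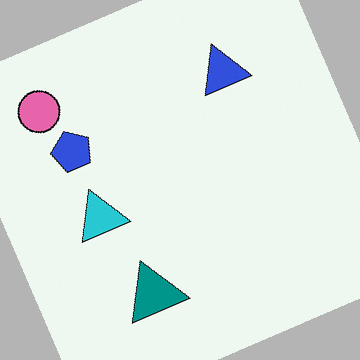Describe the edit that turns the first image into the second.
The transformation is: rotated counter-clockwise by a moderate amount.

Every shape is tilted by the same angle and the image corners show triangular fill wedges — a whole-image rotation by a non-right angle.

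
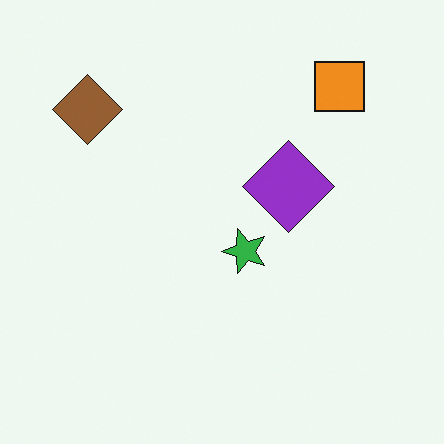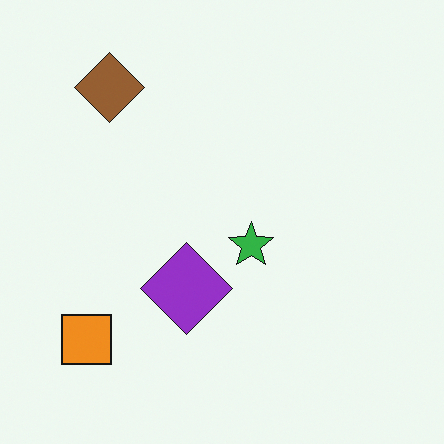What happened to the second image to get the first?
The transformation is: transposed (reflected across the top-left ↔ bottom-right diagonal).

Shapes have swapped their row and column positions — what was in the top-right is now in the bottom-left — a diagonal reflection.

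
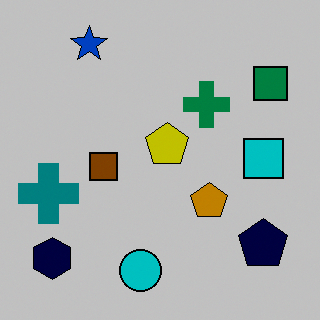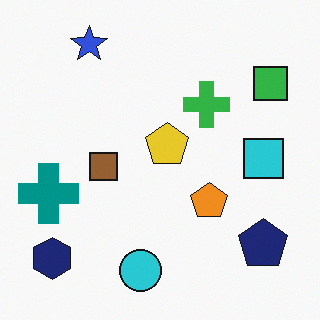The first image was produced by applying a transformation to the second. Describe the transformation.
It was heavily posterized to just a handful of flat colors.

Each flat color has snapped to a coarser quantized level — most visibly, the near-white background has dropped to a flat grey.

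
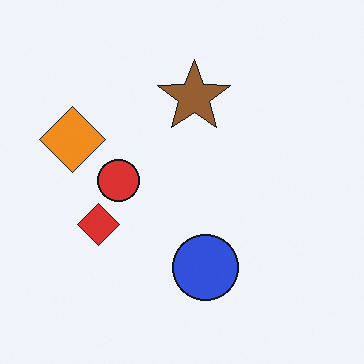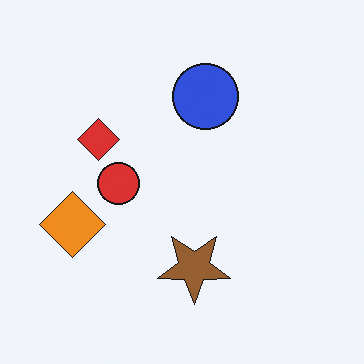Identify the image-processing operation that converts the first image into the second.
The second image is the first flipped vertically (top ↔ bottom).

The blue circle is in the bottom of the first image and the top of the second — shapes on opposite sides of the horizontal midline have swapped in a mirror flip.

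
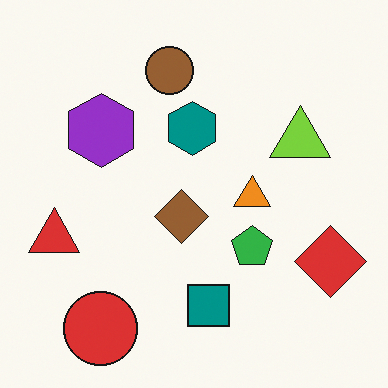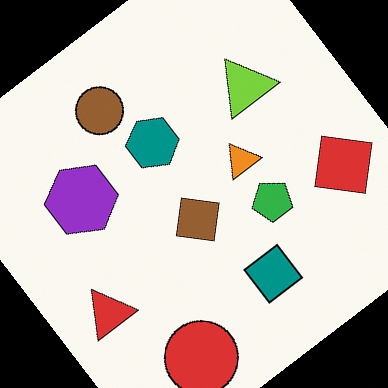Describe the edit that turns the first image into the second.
Rotated counter-clockwise by a large amount — several tens of degrees.

Every shape is tilted by the same angle and the image corners show triangular fill wedges — a whole-image rotation by a non-right angle.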